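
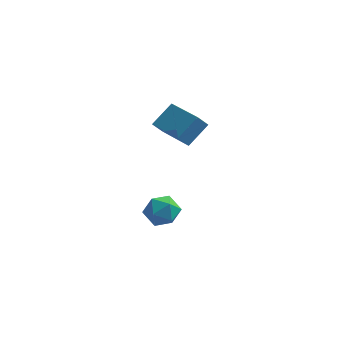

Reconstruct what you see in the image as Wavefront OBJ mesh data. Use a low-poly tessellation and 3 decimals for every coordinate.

v 0.512 -1.436 2.922
v 0.107 -1.797 3.602
v -1.055 -0.084 2.708
v -1.46 -0.446 3.387
v 1.2 -0.494 3.833
v 0.795 -0.856 4.512
v -0.367 0.857 3.618
v -0.772 0.496 4.298
v -0.764 -0.013 -1.879
v -0.063 -0.409 -2.435
v -1.837 -0.951 -2.565
v -1.136 -1.347 -3.121
v -1.154 -1.521 -2.159
v -0.491 -0.941 -1.735
v -1.409 -0.419 -3.265
v -0.746 0.161 -2.841
v -0.462 -0.66 -3.291
v -0.304 -1.341 -2.607
v -1.596 -0.019 -2.393
v -1.438 -0.7 -1.709
f 2 4 1
f 5 2 1
f 1 4 3
f 3 5 1
f 2 8 4
f 6 2 5
f 6 8 2
f 4 8 3
f 7 5 3
f 3 8 7
f 7 6 5
f 8 6 7
f 9 20 14
f 9 14 10
f 9 10 16
f 9 16 19
f 9 19 20
f 10 14 18
f 14 20 13
f 20 19 11
f 19 16 15
f 16 10 17
f 12 18 13
f 12 13 11
f 12 11 15
f 12 15 17
f 12 17 18
f 13 18 14
f 11 13 20
f 15 11 19
f 17 15 16
f 18 17 10



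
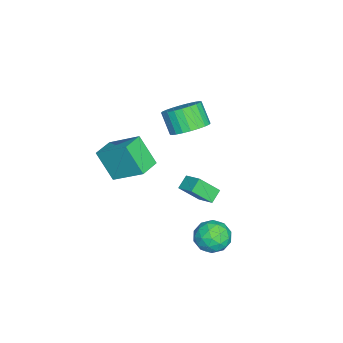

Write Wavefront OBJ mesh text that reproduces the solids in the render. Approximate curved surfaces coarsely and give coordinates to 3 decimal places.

v -2.35 1.331 1.214
v -1.471 0.845 1.442
v -2.071 0.263 2.514
v -2.95 0.749 2.286
v -1.429 1.186 1.65
v -2.028 0.603 2.723
v -1.526 1.549 1.793
v -2.126 0.966 2.865
v -1.75 1.879 1.847
v -2.35 1.296 2.919
v -2.064 2.125 1.805
v -2.664 1.542 2.877
v -2.423 2.251 1.673
v -3.022 1.668 2.745
v -2.77 2.236 1.471
v -3.37 1.654 2.543
v -3.053 2.084 1.229
v -3.653 1.501 2.302
v -3.229 1.817 0.986
v -3.829 1.235 2.058
v -3.272 1.477 0.777
v -3.871 0.894 1.85
v -3.174 1.114 0.635
v -3.774 0.531 1.707
v -2.95 0.784 0.581
v -3.55 0.201 1.653
v -2.636 0.538 0.623
v -3.236 -0.045 1.695
v -2.278 0.412 0.755
v -2.877 -0.171 1.827
v -1.93 0.426 0.957
v -2.53 -0.156 2.029
v -1.647 0.579 1.198
v -2.247 -0.004 2.271
v 0.076 1.299 -1.236
v -0.555 1.541 -0.79
v -0.29 2.23 -2.258
v -0.922 2.472 -1.811
v 0.722 2.088 -0.749
v 0.09 2.33 -0.302
v 0.355 3.019 -1.77
v -0.276 3.261 -1.324
v 1.719 4.005 -2.343
v 2.278 4.111 -3.138
v 1.282 2.569 -2.842
v 1.841 2.675 -3.637
v 2.256 2.576 -2.757
v 2.526 3.464 -2.448
v 1.034 3.216 -3.532
v 1.304 4.104 -3.223
v 1.855 3.624 -3.873
v 2.61 3.228 -3.394
v 0.95 3.452 -2.586
v 1.705 3.056 -2.107
v 2.037 4.184 -2.697
v 1.523 2.496 -3.283
v 1.767 2.438 -2.766
v 2.096 2.5 -3.233
v 2.182 3.804 -2.291
v 2.511 3.866 -2.759
v 2.498 2.964 -2.535
v 1.049 2.814 -3.221
v 1.378 2.876 -3.689
v 1.464 4.18 -2.747
v 1.793 4.242 -3.214
v 1.062 3.716 -3.445
v 2.117 3.96 -3.596
v 1.86 3.116 -3.889
v 1.386 3.434 -3.827
v 1.544 3.956 -3.646
v 2.561 3.727 -3.314
v 2.304 2.883 -3.607
v 2.548 2.825 -3.09
v 2.706 3.347 -2.909
v 2.312 3.441 -3.746
v 1.256 3.797 -2.373
v 0.999 2.953 -2.666
v 0.854 3.333 -3.071
v 1.012 3.855 -2.89
v 1.7 3.564 -2.091
v 1.443 2.72 -2.384
v 2.016 2.724 -2.334
v 2.174 3.246 -2.153
v 1.248 3.239 -2.234
v 1.567 -1.647 2.927
v 1.953 -0.107 4.007
v 1.975 -0.745 1.495
v 2.361 0.795 2.575
v 2.679 -1.995 3.025
v 3.065 -0.455 4.105
v 3.087 -1.093 1.593
v 3.473 0.447 2.673
f 2 1 5
f 2 5 3
f 3 5 6
f 3 6 4
f 5 1 7
f 5 7 6
f 6 7 8
f 6 8 4
f 7 1 9
f 7 9 8
f 8 9 10
f 8 10 4
f 9 1 11
f 9 11 10
f 10 11 12
f 10 12 4
f 11 1 13
f 11 13 12
f 12 13 14
f 12 14 4
f 13 1 15
f 13 15 14
f 14 15 16
f 14 16 4
f 15 1 17
f 15 17 16
f 16 17 18
f 16 18 4
f 17 1 19
f 17 19 18
f 18 19 20
f 18 20 4
f 19 1 21
f 19 21 20
f 20 21 22
f 20 22 4
f 21 1 23
f 21 23 22
f 22 23 24
f 22 24 4
f 23 1 25
f 23 25 24
f 24 25 26
f 24 26 4
f 25 1 27
f 25 27 26
f 26 27 28
f 26 28 4
f 27 1 29
f 27 29 28
f 28 29 30
f 28 30 4
f 29 1 31
f 29 31 30
f 30 31 32
f 30 32 4
f 31 1 33
f 31 33 32
f 32 33 34
f 32 34 4
f 33 1 2
f 33 2 34
f 34 2 3
f 34 3 4
f 36 38 35
f 39 36 35
f 35 38 37
f 37 39 35
f 36 42 38
f 40 36 39
f 40 42 36
f 38 42 37
f 41 39 37
f 37 42 41
f 41 40 39
f 42 40 41
f 43 80 59
f 80 54 83
f 59 83 48
f 80 83 59
f 43 59 55
f 59 48 60
f 55 60 44
f 59 60 55
f 43 55 64
f 55 44 65
f 64 65 50
f 55 65 64
f 43 64 76
f 64 50 79
f 76 79 53
f 64 79 76
f 43 76 80
f 76 53 84
f 80 84 54
f 76 84 80
f 44 60 71
f 60 48 74
f 71 74 52
f 60 74 71
f 48 83 61
f 83 54 82
f 61 82 47
f 83 82 61
f 54 84 81
f 84 53 77
f 81 77 45
f 84 77 81
f 53 79 78
f 79 50 66
f 78 66 49
f 79 66 78
f 50 65 70
f 65 44 67
f 70 67 51
f 65 67 70
f 46 72 58
f 72 52 73
f 58 73 47
f 72 73 58
f 46 58 56
f 58 47 57
f 56 57 45
f 58 57 56
f 46 56 63
f 56 45 62
f 63 62 49
f 56 62 63
f 46 63 68
f 63 49 69
f 68 69 51
f 63 69 68
f 46 68 72
f 68 51 75
f 72 75 52
f 68 75 72
f 47 73 61
f 73 52 74
f 61 74 48
f 73 74 61
f 45 57 81
f 57 47 82
f 81 82 54
f 57 82 81
f 49 62 78
f 62 45 77
f 78 77 53
f 62 77 78
f 51 69 70
f 69 49 66
f 70 66 50
f 69 66 70
f 52 75 71
f 75 51 67
f 71 67 44
f 75 67 71
f 86 88 85
f 89 86 85
f 85 88 87
f 87 89 85
f 86 92 88
f 90 86 89
f 90 92 86
f 88 92 87
f 91 89 87
f 87 92 91
f 91 90 89
f 92 90 91



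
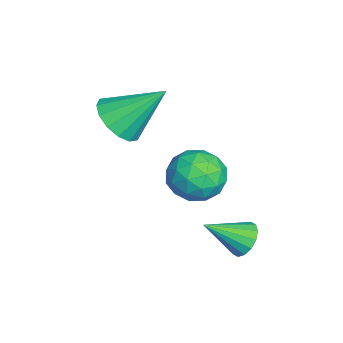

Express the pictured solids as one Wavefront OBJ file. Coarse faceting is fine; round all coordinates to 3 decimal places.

v 0.012 4.396 -0.56
v 0.216 4.043 -1.117
v 0.228 3.104 0.34
v 0.515 4.186 -0.983
v 0.679 4.385 -0.736
v 0.664 4.588 -0.442
v 0.475 4.739 -0.18
v 0.161 4.798 -0.019
v -0.192 4.75 -0.004
v -0.491 4.607 -0.137
v -0.655 4.407 -0.384
v -0.641 4.205 -0.678
v -0.451 4.054 -0.94
v -0.138 3.995 -1.101
v -2.823 3.562 -0.041
v -2.041 3.886 0.618
v -2.699 1.954 0.602
v -1.917 2.278 1.261
v -2.923 2.62 1.413
v -2.999 3.613 1.015
v -1.741 2.227 0.205
v -1.817 3.22 -0.193
v -1.373 3.061 0.77
v -2.103 3.303 1.517
v -2.637 2.537 -0.297
v -3.367 2.779 0.45
v -2.443 3.865 0.232
v -2.297 1.975 0.988
v -2.888 2.176 1.077
v -2.429 2.366 1.465
v -3.006 3.704 0.466
v -2.547 3.895 0.853
v -3.065 3.151 1.32
v -2.193 1.945 0.367
v -1.734 2.136 0.754
v -2.311 3.474 -0.245
v -1.852 3.664 0.143
v -1.675 2.689 -0.1
v -1.59 3.57 0.709
v -1.518 2.626 1.087
v -1.414 2.596 0.466
v -1.459 3.179 0.232
v -2.02 3.713 1.148
v -1.947 2.768 1.526
v -2.538 2.969 1.615
v -2.583 3.553 1.381
v -1.627 3.228 1.237
v -2.793 3.072 -0.306
v -2.72 2.127 0.072
v -2.157 2.287 -0.161
v -2.202 2.871 -0.395
v -3.222 3.214 0.133
v -3.15 2.27 0.511
v -3.281 2.661 0.988
v -3.326 3.244 0.754
v -3.113 2.612 -0.017
v -3.181 0.432 2.734
v -2.277 0.105 3.046
v -3.119 1.968 4.166
v -2.173 0.453 2.67
v -2.339 0.794 2.31
v -2.73 1.039 2.064
v -3.242 1.121 1.998
v -3.738 1.018 2.129
v -4.084 0.759 2.422
v -4.188 0.412 2.799
v -4.023 0.07 3.159
v -3.631 -0.174 3.405
v -3.119 -0.256 3.471
v -2.624 -0.154 3.34
f 2 1 4
f 2 4 3
f 4 1 5
f 4 5 3
f 5 1 6
f 5 6 3
f 6 1 7
f 6 7 3
f 7 1 8
f 7 8 3
f 8 1 9
f 8 9 3
f 9 1 10
f 9 10 3
f 10 1 11
f 10 11 3
f 11 1 12
f 11 12 3
f 12 1 13
f 12 13 3
f 13 1 14
f 13 14 3
f 14 1 2
f 14 2 3
f 15 52 31
f 52 26 55
f 31 55 20
f 52 55 31
f 15 31 27
f 31 20 32
f 27 32 16
f 31 32 27
f 15 27 36
f 27 16 37
f 36 37 22
f 27 37 36
f 15 36 48
f 36 22 51
f 48 51 25
f 36 51 48
f 15 48 52
f 48 25 56
f 52 56 26
f 48 56 52
f 16 32 43
f 32 20 46
f 43 46 24
f 32 46 43
f 20 55 33
f 55 26 54
f 33 54 19
f 55 54 33
f 26 56 53
f 56 25 49
f 53 49 17
f 56 49 53
f 25 51 50
f 51 22 38
f 50 38 21
f 51 38 50
f 22 37 42
f 37 16 39
f 42 39 23
f 37 39 42
f 18 44 30
f 44 24 45
f 30 45 19
f 44 45 30
f 18 30 28
f 30 19 29
f 28 29 17
f 30 29 28
f 18 28 35
f 28 17 34
f 35 34 21
f 28 34 35
f 18 35 40
f 35 21 41
f 40 41 23
f 35 41 40
f 18 40 44
f 40 23 47
f 44 47 24
f 40 47 44
f 19 45 33
f 45 24 46
f 33 46 20
f 45 46 33
f 17 29 53
f 29 19 54
f 53 54 26
f 29 54 53
f 21 34 50
f 34 17 49
f 50 49 25
f 34 49 50
f 23 41 42
f 41 21 38
f 42 38 22
f 41 38 42
f 24 47 43
f 47 23 39
f 43 39 16
f 47 39 43
f 58 57 60
f 58 60 59
f 60 57 61
f 60 61 59
f 61 57 62
f 61 62 59
f 62 57 63
f 62 63 59
f 63 57 64
f 63 64 59
f 64 57 65
f 64 65 59
f 65 57 66
f 65 66 59
f 66 57 67
f 66 67 59
f 67 57 68
f 67 68 59
f 68 57 69
f 68 69 59
f 69 57 70
f 69 70 59
f 70 57 58
f 70 58 59



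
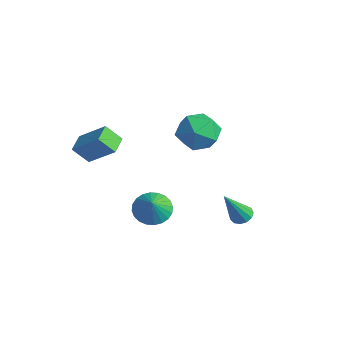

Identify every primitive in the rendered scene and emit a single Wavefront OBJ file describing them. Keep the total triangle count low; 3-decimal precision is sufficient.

v 1.422 -1.551 -2.393
v 2.088 -1.89 -2.98
v 2.058 -2.009 -1.407
v 2.22 -1.551 -2.908
v 2.23 -1.212 -2.758
v 2.118 -0.925 -2.552
v 1.9 -0.733 -2.322
v 1.608 -0.666 -2.103
v 1.289 -0.734 -1.928
v 0.989 -0.926 -1.824
v 0.756 -1.213 -1.806
v 0.623 -1.552 -1.878
v 0.613 -1.89 -2.028
v 0.725 -2.177 -2.234
v 0.944 -2.369 -2.464
v 1.235 -2.436 -2.683
v 1.555 -2.369 -2.858
v 1.854 -2.177 -2.963
v -0.713 3.394 0.648
v -0.065 3.168 -0.411
v -2.415 2.712 -0.249
v -1.767 2.486 -1.308
v -1.56 1.785 -0.28
v -0.508 2.206 0.274
v -1.972 3.674 -0.934
v -0.92 4.095 -0.38
v -0.843 3.341 -1.389
v -0.588 2.174 -0.984
v -1.892 3.706 0.324
v -1.637 2.539 0.729
v -2.972 -1.765 -0.664
v -3.439 -2.389 0.195
v -1.673 -1.117 0.514
v -2.139 -1.741 1.373
v -2.341 -2.579 -0.913
v -2.807 -3.203 -0.054
v -1.041 -1.931 0.265
v -1.508 -2.555 1.124
v 3.812 1.787 -2.797
v 4.38 1.664 -2.896
v 3.888 0.693 -0.983
v 4.374 1.948 -2.724
v 4.19 2.182 -2.575
v 3.886 2.29 -2.497
v 3.558 2.239 -2.514
v 3.31 2.044 -2.621
v 3.222 1.768 -2.784
v 3.321 1.498 -2.951
v 3.576 1.32 -3.069
v 3.905 1.29 -3.101
v 4.205 1.419 -3.036
f 2 1 4
f 2 4 3
f 4 1 5
f 4 5 3
f 5 1 6
f 5 6 3
f 6 1 7
f 6 7 3
f 7 1 8
f 7 8 3
f 8 1 9
f 8 9 3
f 9 1 10
f 9 10 3
f 10 1 11
f 10 11 3
f 11 1 12
f 11 12 3
f 12 1 13
f 12 13 3
f 13 1 14
f 13 14 3
f 14 1 15
f 14 15 3
f 15 1 16
f 15 16 3
f 16 1 17
f 16 17 3
f 17 1 18
f 17 18 3
f 18 1 2
f 18 2 3
f 19 30 24
f 19 24 20
f 19 20 26
f 19 26 29
f 19 29 30
f 20 24 28
f 24 30 23
f 30 29 21
f 29 26 25
f 26 20 27
f 22 28 23
f 22 23 21
f 22 21 25
f 22 25 27
f 22 27 28
f 23 28 24
f 21 23 30
f 25 21 29
f 27 25 26
f 28 27 20
f 32 34 31
f 35 32 31
f 31 34 33
f 33 35 31
f 32 38 34
f 36 32 35
f 36 38 32
f 34 38 33
f 37 35 33
f 33 38 37
f 37 36 35
f 38 36 37
f 40 39 42
f 40 42 41
f 42 39 43
f 42 43 41
f 43 39 44
f 43 44 41
f 44 39 45
f 44 45 41
f 45 39 46
f 45 46 41
f 46 39 47
f 46 47 41
f 47 39 48
f 47 48 41
f 48 39 49
f 48 49 41
f 49 39 50
f 49 50 41
f 50 39 51
f 50 51 41
f 51 39 40
f 51 40 41



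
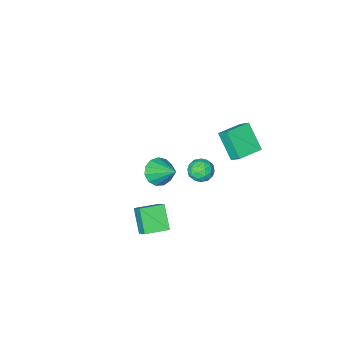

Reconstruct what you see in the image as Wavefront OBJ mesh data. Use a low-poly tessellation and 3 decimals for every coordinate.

v 0.986 2.065 -3.55
v 0.644 0.98 -2.439
v 1.151 2.94 -2.644
v 0.808 1.854 -1.534
v 2.332 1.726 -3.466
v 1.989 0.64 -2.356
v 2.496 2.6 -2.561
v 2.154 1.515 -1.45
v -1.491 3.127 1.488
v -0.883 3.465 1.164
v -0.737 2.335 2.076
v -0.129 2.673 1.752
v -0.539 3.047 2.282
v -1.005 3.537 1.918
v -0.615 2.263 1.322
v -1.081 2.753 0.958
v -0.341 2.931 1.061
v -0.295 3.416 1.654
v -1.325 2.384 1.586
v -1.279 2.869 2.179
v -1.253 3.366 1.274
v -0.367 2.434 1.966
v -0.608 2.654 2.277
v -0.251 2.853 2.087
v -1.325 3.408 1.718
v -0.967 3.607 1.527
v -0.766 3.361 2.184
v -0.653 2.193 1.713
v -0.295 2.392 1.522
v -1.369 2.947 1.153
v -1.012 3.146 0.963
v -0.854 2.439 1.056
v -0.577 3.25 1.023
v -0.134 2.785 1.369
v -0.42 2.544 1.116
v -0.694 2.831 0.903
v -0.55 3.535 1.372
v -0.107 3.07 1.718
v -0.348 3.29 2.029
v -0.622 3.578 1.815
v -0.232 3.221 1.312
v -1.513 2.73 1.522
v -1.07 2.265 1.868
v -0.998 2.222 1.425
v -1.272 2.51 1.211
v -1.486 3.015 1.871
v -1.043 2.55 2.217
v -0.926 2.969 2.337
v -1.2 3.256 2.124
v -1.388 2.579 1.928
v -3.444 3.823 2.719
v -3.433 2.591 3.99
v -3.555 4.449 3.327
v -3.544 3.218 4.598
v -1.976 3.962 2.842
v -1.965 2.731 4.113
v -2.087 4.589 3.45
v -2.076 3.357 4.721
v -1.355 -2.235 -3.554
v -0.445 -2.291 -3.369
v -1.525 -0.705 -2.246
v -0.494 -1.955 -3.768
v -0.816 -1.708 -4.1
v -1.309 -1.628 -4.258
v -1.817 -1.741 -4.192
v -2.178 -2.01 -3.924
v -2.277 -2.351 -3.539
v -2.084 -2.655 -3.158
v -1.659 -2.825 -2.903
v -1.137 -2.808 -2.855
v -0.685 -2.609 -3.029
f 2 4 1
f 5 2 1
f 1 4 3
f 3 5 1
f 2 8 4
f 6 2 5
f 6 8 2
f 4 8 3
f 7 5 3
f 3 8 7
f 7 6 5
f 8 6 7
f 9 46 25
f 46 20 49
f 25 49 14
f 46 49 25
f 9 25 21
f 25 14 26
f 21 26 10
f 25 26 21
f 9 21 30
f 21 10 31
f 30 31 16
f 21 31 30
f 9 30 42
f 30 16 45
f 42 45 19
f 30 45 42
f 9 42 46
f 42 19 50
f 46 50 20
f 42 50 46
f 10 26 37
f 26 14 40
f 37 40 18
f 26 40 37
f 14 49 27
f 49 20 48
f 27 48 13
f 49 48 27
f 20 50 47
f 50 19 43
f 47 43 11
f 50 43 47
f 19 45 44
f 45 16 32
f 44 32 15
f 45 32 44
f 16 31 36
f 31 10 33
f 36 33 17
f 31 33 36
f 12 38 24
f 38 18 39
f 24 39 13
f 38 39 24
f 12 24 22
f 24 13 23
f 22 23 11
f 24 23 22
f 12 22 29
f 22 11 28
f 29 28 15
f 22 28 29
f 12 29 34
f 29 15 35
f 34 35 17
f 29 35 34
f 12 34 38
f 34 17 41
f 38 41 18
f 34 41 38
f 13 39 27
f 39 18 40
f 27 40 14
f 39 40 27
f 11 23 47
f 23 13 48
f 47 48 20
f 23 48 47
f 15 28 44
f 28 11 43
f 44 43 19
f 28 43 44
f 17 35 36
f 35 15 32
f 36 32 16
f 35 32 36
f 18 41 37
f 41 17 33
f 37 33 10
f 41 33 37
f 52 54 51
f 55 52 51
f 51 54 53
f 53 55 51
f 52 58 54
f 56 52 55
f 56 58 52
f 54 58 53
f 57 55 53
f 53 58 57
f 57 56 55
f 58 56 57
f 60 59 62
f 60 62 61
f 62 59 63
f 62 63 61
f 63 59 64
f 63 64 61
f 64 59 65
f 64 65 61
f 65 59 66
f 65 66 61
f 66 59 67
f 66 67 61
f 67 59 68
f 67 68 61
f 68 59 69
f 68 69 61
f 69 59 70
f 69 70 61
f 70 59 71
f 70 71 61
f 71 59 60
f 71 60 61



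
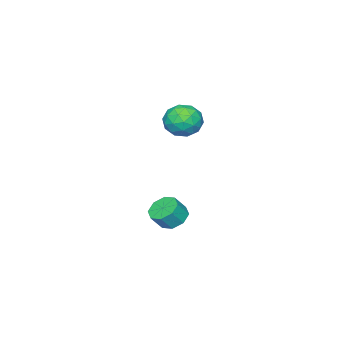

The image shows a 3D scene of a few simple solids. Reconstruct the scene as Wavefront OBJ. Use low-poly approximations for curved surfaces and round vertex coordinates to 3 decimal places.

v 1.425 -1.077 -3.862
v 2.14 -1.327 -4.436
v 2.789 -1.593 -3.512
v 2.075 -1.343 -2.938
v 2.164 -0.625 -4.251
v 2.814 -0.89 -3.328
v 1.756 -0.187 -3.838
v 2.405 -0.453 -2.915
v 1.154 -0.271 -3.439
v 1.804 -0.536 -2.516
v 0.711 -0.827 -3.288
v 1.36 -1.093 -2.364
v 0.686 -1.53 -3.472
v 1.336 -1.795 -2.549
v 1.095 -1.967 -3.885
v 1.744 -2.233 -2.962
v 1.696 -1.884 -4.284
v 2.346 -2.149 -3.361
v -0.024 -0.408 3.445
v 0.889 0.26 3.202
v 1.111 -1.88 3.658
v 2.024 -1.212 3.415
v 1.444 -1.061 4.405
v 0.742 -0.151 4.273
v 1.258 -1.469 2.587
v 0.556 -0.559 2.455
v 1.68 -0.395 2.672
v 1.796 -0.144 3.795
v 0.204 -1.476 3.065
v 0.32 -1.225 4.188
v 0.333 0.056 3.304
v 1.667 -1.676 3.556
v 1.326 -1.587 4.137
v 1.863 -1.194 3.994
v 0.247 -0.186 3.934
v 0.783 0.206 3.791
v 1.11 -0.571 4.498
v 1.217 -1.826 3.069
v 1.753 -1.434 2.926
v 0.137 -0.426 2.866
v 0.674 -0.033 2.723
v 0.89 -1.049 2.362
v 1.334 0.063 2.85
v 2.002 -0.803 2.975
v 1.551 -0.953 2.489
v 1.139 -0.419 2.411
v 1.402 0.211 3.51
v 2.069 -0.655 3.636
v 1.729 -0.566 4.217
v 1.316 -0.031 4.14
v 1.868 -0.175 3.199
v -0.069 -0.965 3.224
v 0.598 -1.831 3.35
v 0.684 -1.589 2.72
v 0.271 -1.054 2.643
v -0.002 -0.817 3.885
v 0.666 -1.683 4.01
v 0.861 -1.201 4.449
v 0.449 -0.667 4.371
v 0.132 -1.445 3.661
f 2 1 5
f 2 5 3
f 3 5 6
f 3 6 4
f 5 1 7
f 5 7 6
f 6 7 8
f 6 8 4
f 7 1 9
f 7 9 8
f 8 9 10
f 8 10 4
f 9 1 11
f 9 11 10
f 10 11 12
f 10 12 4
f 11 1 13
f 11 13 12
f 12 13 14
f 12 14 4
f 13 1 15
f 13 15 14
f 14 15 16
f 14 16 4
f 15 1 17
f 15 17 16
f 16 17 18
f 16 18 4
f 17 1 2
f 17 2 18
f 18 2 3
f 18 3 4
f 19 56 35
f 56 30 59
f 35 59 24
f 56 59 35
f 19 35 31
f 35 24 36
f 31 36 20
f 35 36 31
f 19 31 40
f 31 20 41
f 40 41 26
f 31 41 40
f 19 40 52
f 40 26 55
f 52 55 29
f 40 55 52
f 19 52 56
f 52 29 60
f 56 60 30
f 52 60 56
f 20 36 47
f 36 24 50
f 47 50 28
f 36 50 47
f 24 59 37
f 59 30 58
f 37 58 23
f 59 58 37
f 30 60 57
f 60 29 53
f 57 53 21
f 60 53 57
f 29 55 54
f 55 26 42
f 54 42 25
f 55 42 54
f 26 41 46
f 41 20 43
f 46 43 27
f 41 43 46
f 22 48 34
f 48 28 49
f 34 49 23
f 48 49 34
f 22 34 32
f 34 23 33
f 32 33 21
f 34 33 32
f 22 32 39
f 32 21 38
f 39 38 25
f 32 38 39
f 22 39 44
f 39 25 45
f 44 45 27
f 39 45 44
f 22 44 48
f 44 27 51
f 48 51 28
f 44 51 48
f 23 49 37
f 49 28 50
f 37 50 24
f 49 50 37
f 21 33 57
f 33 23 58
f 57 58 30
f 33 58 57
f 25 38 54
f 38 21 53
f 54 53 29
f 38 53 54
f 27 45 46
f 45 25 42
f 46 42 26
f 45 42 46
f 28 51 47
f 51 27 43
f 47 43 20
f 51 43 47



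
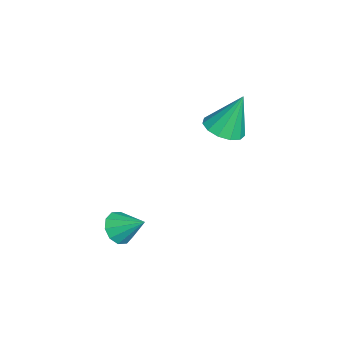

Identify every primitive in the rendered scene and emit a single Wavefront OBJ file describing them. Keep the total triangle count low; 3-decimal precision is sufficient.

v -1.61 3.027 2.341
v -0.693 3.339 2.289
v -1.77 3.813 4.259
v -1.005 3.744 2.097
v -1.508 3.922 1.982
v -2.045 3.816 1.981
v -2.443 3.459 2.094
v -2.576 2.964 2.285
v -2.403 2.49 2.494
v -1.978 2.186 2.655
v -1.436 2.149 2.715
v -0.949 2.39 2.657
v -0.672 2.834 2.498
v 1.275 -1.114 -2.035
v 2.048 -1.44 -2.073
v 1.785 -0.006 -1.145
v 1.997 -1.102 -2.464
v 1.67 -0.769 -2.691
v 1.192 -0.568 -2.668
v 0.746 -0.575 -2.403
v 0.501 -0.788 -1.997
v 0.553 -1.126 -1.606
v 0.879 -1.459 -1.379
v 1.357 -1.66 -1.402
v 1.804 -1.653 -1.667
f 2 1 4
f 2 4 3
f 4 1 5
f 4 5 3
f 5 1 6
f 5 6 3
f 6 1 7
f 6 7 3
f 7 1 8
f 7 8 3
f 8 1 9
f 8 9 3
f 9 1 10
f 9 10 3
f 10 1 11
f 10 11 3
f 11 1 12
f 11 12 3
f 12 1 13
f 12 13 3
f 13 1 2
f 13 2 3
f 15 14 17
f 15 17 16
f 17 14 18
f 17 18 16
f 18 14 19
f 18 19 16
f 19 14 20
f 19 20 16
f 20 14 21
f 20 21 16
f 21 14 22
f 21 22 16
f 22 14 23
f 22 23 16
f 23 14 24
f 23 24 16
f 24 14 25
f 24 25 16
f 25 14 15
f 25 15 16



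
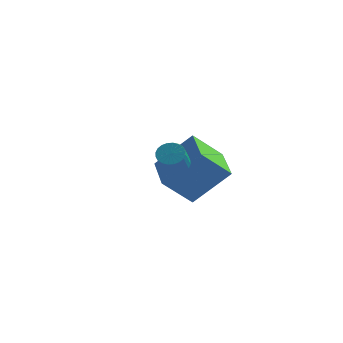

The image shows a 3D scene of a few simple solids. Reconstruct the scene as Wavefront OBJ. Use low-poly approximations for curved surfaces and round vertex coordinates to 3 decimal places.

v -2.501 -3.103 -0.909
v -2.153 -2.774 -0.62
v -1.97 -3.687 0.199
v -2.319 -4.017 -0.091
v -2.344 -2.728 -0.525
v -2.161 -3.641 0.294
v -2.559 -2.738 -0.489
v -2.377 -3.651 0.33
v -2.766 -2.804 -0.517
v -2.583 -3.717 0.302
v -2.932 -2.916 -0.604
v -2.749 -3.829 0.215
v -3.033 -3.056 -0.738
v -2.85 -3.969 0.081
v -3.052 -3.204 -0.898
v -2.869 -4.117 -0.079
v -2.988 -3.336 -1.06
v -2.805 -4.249 -0.241
v -2.85 -3.433 -1.199
v -2.667 -4.346 -0.38
v -2.659 -3.479 -1.294
v -2.476 -4.392 -0.475
v -2.443 -3.469 -1.33
v -2.261 -4.382 -0.511
v -2.237 -3.403 -1.302
v -2.054 -4.316 -0.483
v -2.071 -3.291 -1.215
v -1.888 -4.204 -0.396
v -1.97 -3.151 -1.081
v -1.787 -4.064 -0.262
v -1.951 -3.003 -0.921
v -1.768 -3.916 -0.102
v -2.015 -2.871 -0.759
v -1.832 -3.784 0.06
v -3.942 -1.085 -2.819
v -2.547 -0.526 -1.281
v -5.002 0.637 -2.484
v -3.607 1.196 -0.946
v -2.993 -0.276 -3.974
v -1.598 0.283 -2.436
v -4.053 1.446 -3.639
v -2.658 2.005 -2.101
f 2 1 5
f 2 5 3
f 3 5 6
f 3 6 4
f 5 1 7
f 5 7 6
f 6 7 8
f 6 8 4
f 7 1 9
f 7 9 8
f 8 9 10
f 8 10 4
f 9 1 11
f 9 11 10
f 10 11 12
f 10 12 4
f 11 1 13
f 11 13 12
f 12 13 14
f 12 14 4
f 13 1 15
f 13 15 14
f 14 15 16
f 14 16 4
f 15 1 17
f 15 17 16
f 16 17 18
f 16 18 4
f 17 1 19
f 17 19 18
f 18 19 20
f 18 20 4
f 19 1 21
f 19 21 20
f 20 21 22
f 20 22 4
f 21 1 23
f 21 23 22
f 22 23 24
f 22 24 4
f 23 1 25
f 23 25 24
f 24 25 26
f 24 26 4
f 25 1 27
f 25 27 26
f 26 27 28
f 26 28 4
f 27 1 29
f 27 29 28
f 28 29 30
f 28 30 4
f 29 1 31
f 29 31 30
f 30 31 32
f 30 32 4
f 31 1 33
f 31 33 32
f 32 33 34
f 32 34 4
f 33 1 2
f 33 2 34
f 34 2 3
f 34 3 4
f 36 38 35
f 39 36 35
f 35 38 37
f 37 39 35
f 36 42 38
f 40 36 39
f 40 42 36
f 38 42 37
f 41 39 37
f 37 42 41
f 41 40 39
f 42 40 41



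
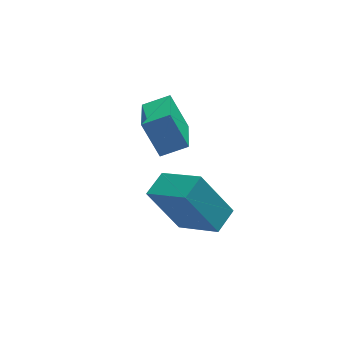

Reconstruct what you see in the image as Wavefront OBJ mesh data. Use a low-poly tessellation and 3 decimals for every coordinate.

v -0.335 0.772 3.007
v 0.504 0.644 3.362
v 0.073 2.111 2.527
v 0.912 1.983 2.882
v 0.068 0.237 1.858
v 0.907 0.109 2.213
v 0.476 1.576 1.378
v 1.315 1.448 1.733
v 0.891 -2.747 1.056
v 0.049 -2.304 2.548
v 0.086 -1.6 0.262
v -0.755 -1.157 1.755
v 1.535 -2.163 1.245
v 0.694 -1.72 2.738
v 0.731 -1.016 0.452
v -0.111 -0.573 1.944
f 2 4 1
f 5 2 1
f 1 4 3
f 3 5 1
f 2 8 4
f 6 2 5
f 6 8 2
f 4 8 3
f 7 5 3
f 3 8 7
f 7 6 5
f 8 6 7
f 10 12 9
f 13 10 9
f 9 12 11
f 11 13 9
f 10 16 12
f 14 10 13
f 14 16 10
f 12 16 11
f 15 13 11
f 11 16 15
f 15 14 13
f 16 14 15



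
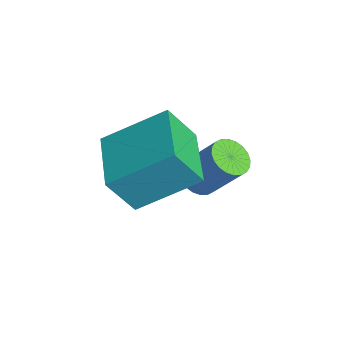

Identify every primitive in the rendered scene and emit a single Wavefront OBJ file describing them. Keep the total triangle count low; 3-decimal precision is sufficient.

v 1.51 -1.109 1.421
v 1.941 -0.806 1.04
v 2.601 -0.088 2.358
v 2.17 -0.391 2.739
v 1.751 -0.638 1.043
v 2.411 0.08 2.362
v 1.524 -0.542 1.104
v 2.185 0.177 2.423
v 1.296 -0.532 1.213
v 1.956 0.187 2.532
v 1.1 -0.61 1.354
v 1.76 0.109 2.672
v 0.966 -0.764 1.505
v 1.626 -0.045 2.823
v 0.915 -0.97 1.643
v 1.575 -0.252 2.961
v 0.955 -1.198 1.747
v 1.615 -0.48 3.065
v 1.079 -1.412 1.802
v 1.739 -0.694 3.12
v 1.269 -1.58 1.798
v 1.929 -0.862 3.117
v 1.495 -1.677 1.737
v 2.156 -0.958 3.056
v 1.724 -1.687 1.628
v 2.384 -0.968 2.947
v 1.92 -1.609 1.488
v 2.58 -0.89 2.806
v 2.054 -1.455 1.337
v 2.714 -0.736 2.655
v 2.105 -1.248 1.199
v 2.765 -0.53 2.517
v 2.065 -1.02 1.095
v 2.725 -0.302 2.413
v 1.566 -3.127 2.758
v 1.427 -3.89 3.983
v 2.028 -1.369 3.907
v 1.89 -2.133 5.131
v 3.49 -3.587 2.689
v 3.352 -4.351 3.913
v 3.953 -1.83 3.837
v 3.814 -2.593 5.062
f 2 1 5
f 2 5 3
f 3 5 6
f 3 6 4
f 5 1 7
f 5 7 6
f 6 7 8
f 6 8 4
f 7 1 9
f 7 9 8
f 8 9 10
f 8 10 4
f 9 1 11
f 9 11 10
f 10 11 12
f 10 12 4
f 11 1 13
f 11 13 12
f 12 13 14
f 12 14 4
f 13 1 15
f 13 15 14
f 14 15 16
f 14 16 4
f 15 1 17
f 15 17 16
f 16 17 18
f 16 18 4
f 17 1 19
f 17 19 18
f 18 19 20
f 18 20 4
f 19 1 21
f 19 21 20
f 20 21 22
f 20 22 4
f 21 1 23
f 21 23 22
f 22 23 24
f 22 24 4
f 23 1 25
f 23 25 24
f 24 25 26
f 24 26 4
f 25 1 27
f 25 27 26
f 26 27 28
f 26 28 4
f 27 1 29
f 27 29 28
f 28 29 30
f 28 30 4
f 29 1 31
f 29 31 30
f 30 31 32
f 30 32 4
f 31 1 33
f 31 33 32
f 32 33 34
f 32 34 4
f 33 1 2
f 33 2 34
f 34 2 3
f 34 3 4
f 36 38 35
f 39 36 35
f 35 38 37
f 37 39 35
f 36 42 38
f 40 36 39
f 40 42 36
f 38 42 37
f 41 39 37
f 37 42 41
f 41 40 39
f 42 40 41



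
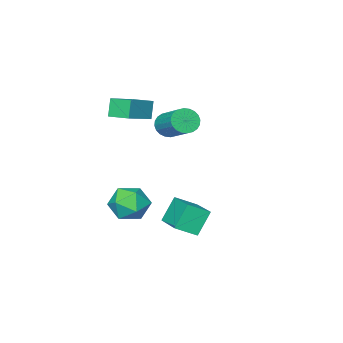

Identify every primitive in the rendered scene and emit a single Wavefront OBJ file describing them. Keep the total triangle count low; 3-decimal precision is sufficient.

v 0.965 -1.323 -3.481
v 1.561 -0.892 -2.602
v 0.839 -2.948 -2.598
v 1.435 -2.517 -1.719
v 0.371 -2.144 -1.928
v 0.45 -1.139 -2.474
v 1.95 -2.701 -2.726
v 2.029 -1.696 -3.272
v 2.17 -1.743 -2.135
v 1.194 -1.399 -1.642
v 1.206 -2.441 -3.558
v 0.23 -2.097 -3.065
v -1.827 -2.645 1.574
v -1.179 -2.545 1.17
v -0.805 -0.814 2.203
v -1.453 -0.915 2.606
v -1.378 -2.399 0.999
v -1.004 -0.668 2.032
v -1.645 -2.291 0.914
v -1.271 -0.56 1.947
v -1.94 -2.237 0.931
v -1.566 -0.506 1.963
v -2.218 -2.245 1.045
v -1.844 -0.514 2.077
v -2.436 -2.314 1.239
v -2.063 -0.583 2.272
v -2.562 -2.434 1.485
v -2.188 -0.703 2.517
v -2.575 -2.585 1.744
v -2.202 -0.854 2.776
v -2.475 -2.746 1.977
v -2.101 -1.015 3.01
v -2.276 -2.892 2.148
v -1.902 -1.161 3.181
v -2.009 -3 2.233
v -1.635 -1.269 3.266
v -1.714 -3.054 2.217
v -1.34 -1.323 3.249
v -1.436 -3.046 2.103
v -1.062 -1.315 3.135
v -1.217 -2.977 1.908
v -0.844 -1.246 2.941
v -1.092 -2.857 1.663
v -0.718 -1.126 2.695
v -1.078 -2.706 1.404
v -0.705 -0.975 2.436
v 0.242 2.016 -1.333
v 1.173 1.487 -0.748
v 0.942 3.827 -0.811
v 1.873 3.298 -0.226
v 1.047 2.062 -2.574
v 1.978 1.533 -1.989
v 1.747 3.873 -2.052
v 2.678 3.344 -1.467
v 0.111 -3.162 2.496
v -0.236 -3.428 3.505
v -0.211 -1.981 2.697
v -0.557 -2.247 3.706
v 1.717 -2.833 3.134
v 1.371 -3.099 4.143
v 1.396 -1.652 3.335
v 1.049 -1.918 4.344
f 1 12 6
f 1 6 2
f 1 2 8
f 1 8 11
f 1 11 12
f 2 6 10
f 6 12 5
f 12 11 3
f 11 8 7
f 8 2 9
f 4 10 5
f 4 5 3
f 4 3 7
f 4 7 9
f 4 9 10
f 5 10 6
f 3 5 12
f 7 3 11
f 9 7 8
f 10 9 2
f 14 13 17
f 14 17 15
f 15 17 18
f 15 18 16
f 17 13 19
f 17 19 18
f 18 19 20
f 18 20 16
f 19 13 21
f 19 21 20
f 20 21 22
f 20 22 16
f 21 13 23
f 21 23 22
f 22 23 24
f 22 24 16
f 23 13 25
f 23 25 24
f 24 25 26
f 24 26 16
f 25 13 27
f 25 27 26
f 26 27 28
f 26 28 16
f 27 13 29
f 27 29 28
f 28 29 30
f 28 30 16
f 29 13 31
f 29 31 30
f 30 31 32
f 30 32 16
f 31 13 33
f 31 33 32
f 32 33 34
f 32 34 16
f 33 13 35
f 33 35 34
f 34 35 36
f 34 36 16
f 35 13 37
f 35 37 36
f 36 37 38
f 36 38 16
f 37 13 39
f 37 39 38
f 38 39 40
f 38 40 16
f 39 13 41
f 39 41 40
f 40 41 42
f 40 42 16
f 41 13 43
f 41 43 42
f 42 43 44
f 42 44 16
f 43 13 45
f 43 45 44
f 44 45 46
f 44 46 16
f 45 13 14
f 45 14 46
f 46 14 15
f 46 15 16
f 48 50 47
f 51 48 47
f 47 50 49
f 49 51 47
f 48 54 50
f 52 48 51
f 52 54 48
f 50 54 49
f 53 51 49
f 49 54 53
f 53 52 51
f 54 52 53
f 56 58 55
f 59 56 55
f 55 58 57
f 57 59 55
f 56 62 58
f 60 56 59
f 60 62 56
f 58 62 57
f 61 59 57
f 57 62 61
f 61 60 59
f 62 60 61



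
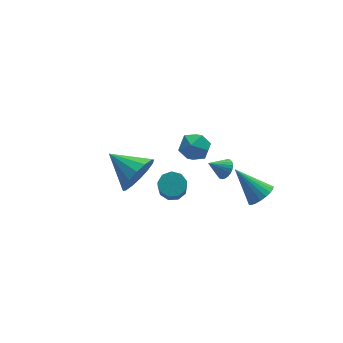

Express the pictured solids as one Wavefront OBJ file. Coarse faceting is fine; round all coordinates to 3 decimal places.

v 2.842 -2 -0.245
v 3.284 -1.443 -0.514
v 2.078 -0.78 1.025
v 3.027 -1.415 -0.695
v 2.738 -1.489 -0.798
v 2.466 -1.651 -0.806
v 2.26 -1.873 -0.717
v 2.155 -2.117 -0.546
v 2.168 -2.341 -0.324
v 2.298 -2.506 -0.087
v 2.522 -2.583 0.122
v 2.802 -2.559 0.267
v 3.088 -2.439 0.324
v 3.332 -2.242 0.283
v 3.492 -2.004 0.15
v 3.539 -1.765 -0.051
v 3.465 -1.566 -0.286
v -0.485 0.619 -0.647
v -0.044 0.097 -0.8
v -0.274 -0.36 0.093
v -0.715 0.161 0.247
v 0.188 0.443 -0.564
v -0.043 -0.014 0.33
v 0.104 0.871 -0.366
v -0.126 0.414 0.528
v -0.254 1.181 -0.3
v -0.485 0.724 0.594
v -0.721 1.228 -0.396
v -0.951 0.771 0.498
v -1.077 0.99 -0.609
v -1.307 0.532 0.284
v -1.156 0.578 -0.841
v -1.386 0.12 0.053
v -0.921 0.185 -0.981
v -1.151 -0.272 -0.087
v -0.482 -0.005 -0.965
v -0.712 -0.462 -0.071
v 3.281 2.455 -2.809
v 3.674 2.637 -2.395
v 2.459 2.685 -2.131
v 3.635 2.836 -2.51
v 3.541 2.978 -2.672
v 3.408 3.039 -2.854
v 3.255 3.012 -3.03
v 3.106 2.9 -3.172
v 2.984 2.72 -3.258
v 2.907 2.5 -3.277
v 2.887 2.273 -3.224
v 2.927 2.073 -3.108
v 3.02 1.932 -2.947
v 3.154 1.87 -2.764
v 3.306 1.897 -2.589
v 3.455 2.009 -2.447
v 3.577 2.189 -2.36
v 3.654 2.41 -2.342
v -3.084 -1.266 3.601
v -2.777 -0.772 2.703
v -3.856 0.226 4.159
v -3.275 -0.986 2.586
v -3.721 -1.274 2.742
v -3.997 -1.561 3.127
v -4.028 -1.769 3.64
v -3.806 -1.842 4.142
v -3.391 -1.76 4.499
v -2.894 -1.547 4.616
v -2.447 -1.258 4.461
v -2.171 -0.971 4.075
v -2.14 -0.764 3.563
v -2.362 -0.691 3.061
v 1.827 4.322 -1.769
v 2.619 4.29 -1.334
v 1.701 2.87 -1.646
v 2.493 2.838 -1.211
v 1.775 3.215 -0.813
v 1.852 4.113 -0.889
v 2.468 3.047 -2.091
v 2.545 3.945 -2.167
v 3.015 3.502 -1.533
v 2.587 3.606 -0.744
v 1.733 3.554 -2.236
v 1.305 3.658 -1.447
f 2 1 4
f 2 4 3
f 4 1 5
f 4 5 3
f 5 1 6
f 5 6 3
f 6 1 7
f 6 7 3
f 7 1 8
f 7 8 3
f 8 1 9
f 8 9 3
f 9 1 10
f 9 10 3
f 10 1 11
f 10 11 3
f 11 1 12
f 11 12 3
f 12 1 13
f 12 13 3
f 13 1 14
f 13 14 3
f 14 1 15
f 14 15 3
f 15 1 16
f 15 16 3
f 16 1 17
f 16 17 3
f 17 1 2
f 17 2 3
f 19 18 22
f 19 22 20
f 20 22 23
f 20 23 21
f 22 18 24
f 22 24 23
f 23 24 25
f 23 25 21
f 24 18 26
f 24 26 25
f 25 26 27
f 25 27 21
f 26 18 28
f 26 28 27
f 27 28 29
f 27 29 21
f 28 18 30
f 28 30 29
f 29 30 31
f 29 31 21
f 30 18 32
f 30 32 31
f 31 32 33
f 31 33 21
f 32 18 34
f 32 34 33
f 33 34 35
f 33 35 21
f 34 18 36
f 34 36 35
f 35 36 37
f 35 37 21
f 36 18 19
f 36 19 37
f 37 19 20
f 37 20 21
f 39 38 41
f 39 41 40
f 41 38 42
f 41 42 40
f 42 38 43
f 42 43 40
f 43 38 44
f 43 44 40
f 44 38 45
f 44 45 40
f 45 38 46
f 45 46 40
f 46 38 47
f 46 47 40
f 47 38 48
f 47 48 40
f 48 38 49
f 48 49 40
f 49 38 50
f 49 50 40
f 50 38 51
f 50 51 40
f 51 38 52
f 51 52 40
f 52 38 53
f 52 53 40
f 53 38 54
f 53 54 40
f 54 38 55
f 54 55 40
f 55 38 39
f 55 39 40
f 57 56 59
f 57 59 58
f 59 56 60
f 59 60 58
f 60 56 61
f 60 61 58
f 61 56 62
f 61 62 58
f 62 56 63
f 62 63 58
f 63 56 64
f 63 64 58
f 64 56 65
f 64 65 58
f 65 56 66
f 65 66 58
f 66 56 67
f 66 67 58
f 67 56 68
f 67 68 58
f 68 56 69
f 68 69 58
f 69 56 57
f 69 57 58
f 70 81 75
f 70 75 71
f 70 71 77
f 70 77 80
f 70 80 81
f 71 75 79
f 75 81 74
f 81 80 72
f 80 77 76
f 77 71 78
f 73 79 74
f 73 74 72
f 73 72 76
f 73 76 78
f 73 78 79
f 74 79 75
f 72 74 81
f 76 72 80
f 78 76 77
f 79 78 71



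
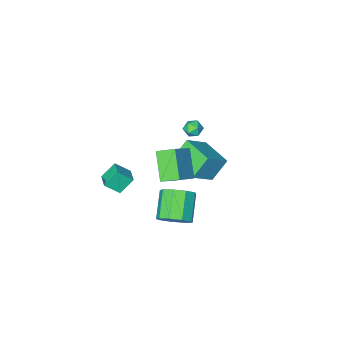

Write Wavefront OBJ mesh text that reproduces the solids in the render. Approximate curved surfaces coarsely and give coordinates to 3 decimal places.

v -2.814 -2.528 -0.52
v -2.517 -2.032 -0.197
v -2.523 -3.208 0.257
v -2.226 -2.712 0.58
v -2.886 -2.727 0.531
v -3.066 -2.307 0.052
v -1.974 -2.933 0.008
v -2.154 -2.513 -0.471
v -1.997 -2.282 0.13
v -2.561 -2.155 0.453
v -2.479 -3.085 -0.393
v -3.043 -2.958 -0.07
v 1.344 1.279 3.113
v 0.581 2.048 3.583
v 1.867 2.627 1.759
v 1.104 3.395 2.23
v 2.676 1.905 4.25
v 1.913 2.673 4.721
v 3.199 3.252 2.897
v 2.436 4.021 3.367
v 1.762 2.383 -2.346
v 2.66 2.187 -1.816
v 1.695 0.982 -0.625
v 0.798 1.177 -1.154
v 2.316 2.754 -1.522
v 1.351 1.549 -0.33
v 1.713 3.147 -1.613
v 0.749 1.942 -0.421
v 1.134 3.182 -2.047
v 0.169 1.977 -0.855
v 0.848 2.843 -2.621
v -0.117 1.638 -1.429
v 0.99 2.289 -3.066
v 0.025 1.084 -1.874
v 1.494 1.778 -3.174
v 0.529 0.573 -1.983
v 2.123 1.551 -2.895
v 1.158 0.346 -1.703
v 2.584 1.712 -2.359
v 1.619 0.507 -1.167
v 3.83 -0.519 -0.309
v 3.013 -0.395 0.615
v 4.191 0.449 -0.12
v 3.373 0.573 0.804
v 4.607 -0.953 0.436
v 3.789 -0.829 1.36
v 4.967 0.015 0.625
v 4.15 0.139 1.549
v -4.333 -4.052 -3.463
v -2.835 -3.852 -2.296
v -4.516 -1.914 -3.595
v -3.017 -1.714 -2.428
v -3.283 -4.046 -4.812
v -1.784 -3.846 -3.645
v -3.465 -1.908 -4.944
v -1.967 -1.708 -3.777
f 1 12 6
f 1 6 2
f 1 2 8
f 1 8 11
f 1 11 12
f 2 6 10
f 6 12 5
f 12 11 3
f 11 8 7
f 8 2 9
f 4 10 5
f 4 5 3
f 4 3 7
f 4 7 9
f 4 9 10
f 5 10 6
f 3 5 12
f 7 3 11
f 9 7 8
f 10 9 2
f 14 16 13
f 17 14 13
f 13 16 15
f 15 17 13
f 14 20 16
f 18 14 17
f 18 20 14
f 16 20 15
f 19 17 15
f 15 20 19
f 19 18 17
f 20 18 19
f 22 21 25
f 22 25 23
f 23 25 26
f 23 26 24
f 25 21 27
f 25 27 26
f 26 27 28
f 26 28 24
f 27 21 29
f 27 29 28
f 28 29 30
f 28 30 24
f 29 21 31
f 29 31 30
f 30 31 32
f 30 32 24
f 31 21 33
f 31 33 32
f 32 33 34
f 32 34 24
f 33 21 35
f 33 35 34
f 34 35 36
f 34 36 24
f 35 21 37
f 35 37 36
f 36 37 38
f 36 38 24
f 37 21 39
f 37 39 38
f 38 39 40
f 38 40 24
f 39 21 22
f 39 22 40
f 40 22 23
f 40 23 24
f 42 44 41
f 45 42 41
f 41 44 43
f 43 45 41
f 42 48 44
f 46 42 45
f 46 48 42
f 44 48 43
f 47 45 43
f 43 48 47
f 47 46 45
f 48 46 47
f 50 52 49
f 53 50 49
f 49 52 51
f 51 53 49
f 50 56 52
f 54 50 53
f 54 56 50
f 52 56 51
f 55 53 51
f 51 56 55
f 55 54 53
f 56 54 55



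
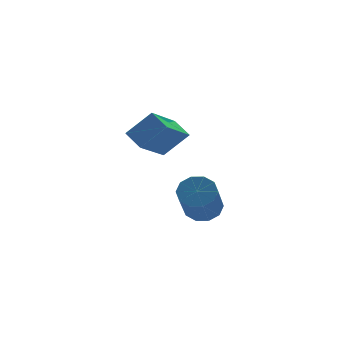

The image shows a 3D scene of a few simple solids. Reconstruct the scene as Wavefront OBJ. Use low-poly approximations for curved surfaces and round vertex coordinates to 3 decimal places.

v 2.771 3.497 -2.262
v 3.508 3.099 -2.205
v 2.727 1.865 -0.682
v 1.989 2.263 -0.738
v 3.517 3.5 -1.876
v 2.735 2.266 -0.353
v 3.241 3.9 -1.694
v 2.459 2.666 -0.171
v 2.785 4.146 -1.729
v 2.003 2.913 -0.206
v 2.324 4.144 -1.967
v 1.542 2.911 -0.444
v 2.033 3.895 -2.318
v 1.252 2.661 -0.795
v 2.025 3.494 -2.647
v 1.243 2.26 -1.124
v 2.301 3.094 -2.829
v 1.519 1.86 -1.306
v 2.757 2.847 -2.794
v 1.975 1.614 -1.271
v 3.218 2.849 -2.556
v 2.436 1.616 -1.033
v -0.527 1.882 2.263
v -0.808 2.73 2.733
v 0.851 2.935 1.188
v 0.57 3.783 1.659
v 0.47 1.637 3.301
v 0.189 2.485 3.772
v 1.848 2.69 2.227
v 1.567 3.538 2.697
f 2 1 5
f 2 5 3
f 3 5 6
f 3 6 4
f 5 1 7
f 5 7 6
f 6 7 8
f 6 8 4
f 7 1 9
f 7 9 8
f 8 9 10
f 8 10 4
f 9 1 11
f 9 11 10
f 10 11 12
f 10 12 4
f 11 1 13
f 11 13 12
f 12 13 14
f 12 14 4
f 13 1 15
f 13 15 14
f 14 15 16
f 14 16 4
f 15 1 17
f 15 17 16
f 16 17 18
f 16 18 4
f 17 1 19
f 17 19 18
f 18 19 20
f 18 20 4
f 19 1 21
f 19 21 20
f 20 21 22
f 20 22 4
f 21 1 2
f 21 2 22
f 22 2 3
f 22 3 4
f 24 26 23
f 27 24 23
f 23 26 25
f 25 27 23
f 24 30 26
f 28 24 27
f 28 30 24
f 26 30 25
f 29 27 25
f 25 30 29
f 29 28 27
f 30 28 29



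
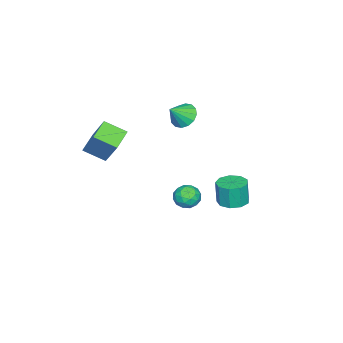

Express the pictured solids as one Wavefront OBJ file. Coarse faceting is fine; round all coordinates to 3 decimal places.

v 0.598 3.675 -2.228
v 1.128 4.374 -2.161
v 1.093 4.263 -0.726
v 0.562 3.565 -0.792
v 0.553 4.552 -2.161
v 0.518 4.441 -0.726
v -0.001 4.319 -2.193
v -0.036 4.209 -0.757
v -0.275 3.786 -2.241
v -0.311 3.675 -0.805
v -0.141 3.2 -2.282
v -0.176 3.09 -0.847
v 0.339 2.837 -2.299
v 0.303 2.727 -0.863
v 0.94 2.866 -2.282
v 0.904 2.756 -0.846
v 1.381 3.274 -2.239
v 1.345 3.163 -0.804
v 1.455 3.869 -2.192
v 1.42 3.759 -0.756
v -0.579 0.975 -4.165
v -0.013 0.48 -3.787
v -1.567 0.1 -3.833
v -1.001 -0.395 -3.455
v -1.195 0.353 -3.123
v -0.584 0.894 -3.327
v -0.996 -0.314 -4.293
v -0.385 0.227 -4.497
v -0.271 -0.316 -3.866
v -0.394 0.096 -3.143
v -1.186 0.484 -4.477
v -1.309 0.896 -3.754
v -0.209 0.805 -4.005
v -1.371 -0.225 -3.615
v -1.484 0.215 -3.42
v -1.152 -0.076 -3.198
v -0.545 1.048 -3.735
v -0.212 0.757 -3.513
v -0.907 0.682 -3.122
v -1.368 -0.177 -4.107
v -1.035 -0.468 -3.885
v -0.428 0.656 -4.422
v -0.096 0.365 -4.2
v -0.673 -0.102 -4.498
v -0.029 0.045 -3.829
v -0.609 -0.469 -3.634
v -0.606 -0.421 -4.126
v -0.247 -0.103 -4.247
v -0.101 0.288 -3.404
v -0.681 -0.227 -3.209
v -0.795 0.213 -3.014
v -0.436 0.531 -3.134
v -0.252 -0.181 -3.451
v -0.899 0.807 -4.411
v -1.479 0.292 -4.216
v -1.144 0.049 -4.486
v -0.785 0.367 -4.606
v -0.971 1.049 -3.986
v -1.551 0.535 -3.791
v -1.333 0.683 -3.373
v -0.974 1.001 -3.494
v -1.328 0.761 -4.169
v -2.27 -0.645 1.648
v -1.725 -0.881 0.998
v -1.37 -1.055 2.552
v -1.619 -0.447 1.09
v -1.688 -0.067 1.33
v -1.913 0.159 1.656
v -2.233 0.169 1.98
v -2.563 -0.039 2.214
v -2.815 -0.41 2.297
v -2.921 -0.843 2.206
v -2.852 -1.224 1.965
v -2.628 -1.449 1.64
v -2.307 -1.459 1.316
v -1.977 -1.251 1.081
v 1.982 -3.237 -0.242
v 2.277 -4.488 0.408
v 0.721 -3.271 0.265
v 1.016 -4.522 0.915
v 2.664 -2.158 1.525
v 2.959 -3.409 2.175
v 1.403 -2.192 2.032
v 1.698 -3.443 2.682
f 2 1 5
f 2 5 3
f 3 5 6
f 3 6 4
f 5 1 7
f 5 7 6
f 6 7 8
f 6 8 4
f 7 1 9
f 7 9 8
f 8 9 10
f 8 10 4
f 9 1 11
f 9 11 10
f 10 11 12
f 10 12 4
f 11 1 13
f 11 13 12
f 12 13 14
f 12 14 4
f 13 1 15
f 13 15 14
f 14 15 16
f 14 16 4
f 15 1 17
f 15 17 16
f 16 17 18
f 16 18 4
f 17 1 19
f 17 19 18
f 18 19 20
f 18 20 4
f 19 1 2
f 19 2 20
f 20 2 3
f 20 3 4
f 21 58 37
f 58 32 61
f 37 61 26
f 58 61 37
f 21 37 33
f 37 26 38
f 33 38 22
f 37 38 33
f 21 33 42
f 33 22 43
f 42 43 28
f 33 43 42
f 21 42 54
f 42 28 57
f 54 57 31
f 42 57 54
f 21 54 58
f 54 31 62
f 58 62 32
f 54 62 58
f 22 38 49
f 38 26 52
f 49 52 30
f 38 52 49
f 26 61 39
f 61 32 60
f 39 60 25
f 61 60 39
f 32 62 59
f 62 31 55
f 59 55 23
f 62 55 59
f 31 57 56
f 57 28 44
f 56 44 27
f 57 44 56
f 28 43 48
f 43 22 45
f 48 45 29
f 43 45 48
f 24 50 36
f 50 30 51
f 36 51 25
f 50 51 36
f 24 36 34
f 36 25 35
f 34 35 23
f 36 35 34
f 24 34 41
f 34 23 40
f 41 40 27
f 34 40 41
f 24 41 46
f 41 27 47
f 46 47 29
f 41 47 46
f 24 46 50
f 46 29 53
f 50 53 30
f 46 53 50
f 25 51 39
f 51 30 52
f 39 52 26
f 51 52 39
f 23 35 59
f 35 25 60
f 59 60 32
f 35 60 59
f 27 40 56
f 40 23 55
f 56 55 31
f 40 55 56
f 29 47 48
f 47 27 44
f 48 44 28
f 47 44 48
f 30 53 49
f 53 29 45
f 49 45 22
f 53 45 49
f 64 63 66
f 64 66 65
f 66 63 67
f 66 67 65
f 67 63 68
f 67 68 65
f 68 63 69
f 68 69 65
f 69 63 70
f 69 70 65
f 70 63 71
f 70 71 65
f 71 63 72
f 71 72 65
f 72 63 73
f 72 73 65
f 73 63 74
f 73 74 65
f 74 63 75
f 74 75 65
f 75 63 76
f 75 76 65
f 76 63 64
f 76 64 65
f 78 80 77
f 81 78 77
f 77 80 79
f 79 81 77
f 78 84 80
f 82 78 81
f 82 84 78
f 80 84 79
f 83 81 79
f 79 84 83
f 83 82 81
f 84 82 83



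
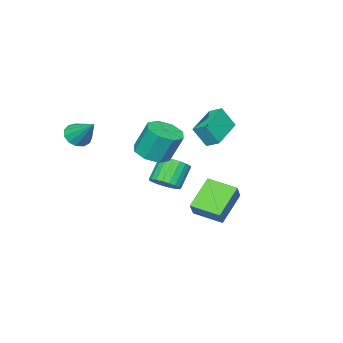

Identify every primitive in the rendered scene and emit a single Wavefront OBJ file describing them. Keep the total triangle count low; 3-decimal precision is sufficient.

v -2.631 -2.528 -4.521
v -2.149 -3.157 -4.188
v -3.127 -3.301 -3.046
v -3.609 -2.672 -3.379
v -2.01 -2.867 -4.032
v -2.988 -3.011 -2.89
v -1.979 -2.518 -3.961
v -2.956 -2.662 -2.819
v -2.06 -2.17 -3.987
v -3.038 -2.315 -2.845
v -2.24 -1.885 -4.105
v -3.218 -2.029 -2.963
v -2.488 -1.711 -4.295
v -3.465 -1.855 -3.153
v -2.76 -1.678 -4.524
v -3.738 -1.822 -3.382
v -3.011 -1.792 -4.753
v -3.988 -1.936 -3.611
v -3.195 -2.033 -4.941
v -4.173 -2.177 -3.799
v -3.282 -2.36 -5.057
v -4.26 -2.504 -3.915
v -3.257 -2.716 -5.08
v -4.234 -2.86 -3.939
v -3.123 -3.039 -5.007
v -4.101 -3.184 -3.865
v -2.904 -3.274 -4.849
v -3.882 -3.419 -3.707
v -2.638 -3.38 -4.635
v -3.616 -3.525 -3.493
v -2.371 -3.339 -4.401
v -3.349 -3.483 -3.259
v -0.623 2.055 -2.416
v 0.063 2.414 -1.526
v -1.004 3.527 -2.716
v -0.318 3.886 -1.826
v 0.858 2.194 -3.614
v 1.544 2.553 -2.724
v 0.477 3.666 -3.914
v 1.163 4.025 -3.024
v 3.014 -3.11 0.757
v 3.512 -2.777 0.306
v 3.226 -1.85 1.923
v 3.134 -2.618 0.204
v 2.718 -2.616 0.277
v 2.396 -2.771 0.502
v 2.27 -3.033 0.809
v 2.38 -3.32 1.099
v 2.692 -3.54 1.28
v 3.106 -3.624 1.295
v 3.491 -3.545 1.14
v 3.724 -3.327 0.862
v 3.732 -3.041 0.552
v -1.941 -2.774 -2.121
v -0.987 -2.416 -2.089
v -1.284 -1.768 -0.448
v -2.239 -2.126 -0.479
v -1.49 -1.898 -2.385
v -1.788 -1.25 -0.744
v -2.258 -1.894 -2.526
v -2.556 -1.245 -0.885
v -2.84 -2.405 -2.43
v -3.138 -1.756 -0.788
v -2.896 -3.132 -2.152
v -3.193 -2.484 -0.511
v -2.392 -3.65 -1.856
v -2.69 -3.002 -0.215
v -1.624 -3.655 -1.715
v -1.922 -3.006 -0.074
v -1.042 -3.144 -1.812
v -1.34 -2.495 -0.17
v -4.214 -0.097 -0.379
v -4.301 0.627 -0.005
v -2.357 0.367 -0.847
v -2.444 1.091 -0.473
v -3.796 -0.631 0.753
v -3.883 0.093 1.127
v -1.939 -0.167 0.285
v -2.026 0.557 0.659
f 2 1 5
f 2 5 3
f 3 5 6
f 3 6 4
f 5 1 7
f 5 7 6
f 6 7 8
f 6 8 4
f 7 1 9
f 7 9 8
f 8 9 10
f 8 10 4
f 9 1 11
f 9 11 10
f 10 11 12
f 10 12 4
f 11 1 13
f 11 13 12
f 12 13 14
f 12 14 4
f 13 1 15
f 13 15 14
f 14 15 16
f 14 16 4
f 15 1 17
f 15 17 16
f 16 17 18
f 16 18 4
f 17 1 19
f 17 19 18
f 18 19 20
f 18 20 4
f 19 1 21
f 19 21 20
f 20 21 22
f 20 22 4
f 21 1 23
f 21 23 22
f 22 23 24
f 22 24 4
f 23 1 25
f 23 25 24
f 24 25 26
f 24 26 4
f 25 1 27
f 25 27 26
f 26 27 28
f 26 28 4
f 27 1 29
f 27 29 28
f 28 29 30
f 28 30 4
f 29 1 31
f 29 31 30
f 30 31 32
f 30 32 4
f 31 1 2
f 31 2 32
f 32 2 3
f 32 3 4
f 34 36 33
f 37 34 33
f 33 36 35
f 35 37 33
f 34 40 36
f 38 34 37
f 38 40 34
f 36 40 35
f 39 37 35
f 35 40 39
f 39 38 37
f 40 38 39
f 42 41 44
f 42 44 43
f 44 41 45
f 44 45 43
f 45 41 46
f 45 46 43
f 46 41 47
f 46 47 43
f 47 41 48
f 47 48 43
f 48 41 49
f 48 49 43
f 49 41 50
f 49 50 43
f 50 41 51
f 50 51 43
f 51 41 52
f 51 52 43
f 52 41 53
f 52 53 43
f 53 41 42
f 53 42 43
f 55 54 58
f 55 58 56
f 56 58 59
f 56 59 57
f 58 54 60
f 58 60 59
f 59 60 61
f 59 61 57
f 60 54 62
f 60 62 61
f 61 62 63
f 61 63 57
f 62 54 64
f 62 64 63
f 63 64 65
f 63 65 57
f 64 54 66
f 64 66 65
f 65 66 67
f 65 67 57
f 66 54 68
f 66 68 67
f 67 68 69
f 67 69 57
f 68 54 70
f 68 70 69
f 69 70 71
f 69 71 57
f 70 54 55
f 70 55 71
f 71 55 56
f 71 56 57
f 73 75 72
f 76 73 72
f 72 75 74
f 74 76 72
f 73 79 75
f 77 73 76
f 77 79 73
f 75 79 74
f 78 76 74
f 74 79 78
f 78 77 76
f 79 77 78



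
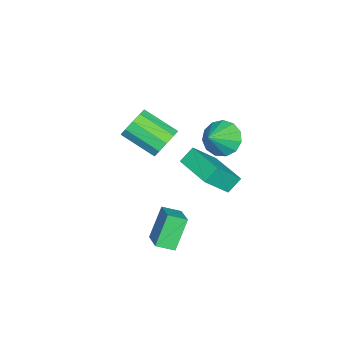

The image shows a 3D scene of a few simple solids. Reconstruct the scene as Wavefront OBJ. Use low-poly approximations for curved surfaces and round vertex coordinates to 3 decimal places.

v -1.416 -2.395 -2.923
v -1.949 -1.994 -2.289
v -2.366 -1.629 -4.205
v -2.899 -1.228 -3.571
v -0.201 -0.832 -2.889
v -0.734 -0.431 -2.255
v -1.151 -0.066 -4.171
v -1.684 0.335 -3.537
v 1.958 -1.116 -3.145
v 2.27 -1.882 -2.818
v 3.026 -0.443 -2.589
v 3.338 -1.209 -2.261
v 2.822 -1.351 -4.519
v 3.134 -2.117 -4.191
v 3.89 -0.678 -3.962
v 4.202 -1.444 -3.635
v -1.045 -0.364 -0.475
v -0.47 0.038 -1.1
v 0.025 -0.636 0.335
v -0.623 0.422 -0.769
v -0.91 0.557 -0.345
v -1.239 0.399 0.038
v -1.508 -0.001 0.259
v -1.629 -0.516 0.246
v -1.565 -0.983 0.004
v -1.337 -1.254 -0.389
v -1.015 -1.242 -0.81
v -0.703 -0.951 -1.125
v -0.5 -0.474 -1.233
v 0.704 -2.242 0.004
v 1.451 -2.482 -0.294
v 1.284 -4.059 0.558
v 0.536 -3.818 0.856
v 1.529 -2.244 0.161
v 1.362 -3.821 1.013
v 1.291 -2.006 0.556
v 1.124 -3.583 1.408
v 0.829 -1.857 0.74
v 0.662 -3.434 1.592
v 0.319 -1.855 0.643
v 0.152 -3.432 1.495
v -0.044 -2.001 0.302
v -0.211 -3.578 1.154
v -0.122 -2.239 -0.153
v -0.289 -3.816 0.699
v 0.116 -2.477 -0.548
v -0.051 -4.054 0.304
v 0.578 -2.626 -0.732
v 0.411 -4.203 0.12
v 1.088 -2.628 -0.635
v 0.921 -4.205 0.217
f 2 4 1
f 5 2 1
f 1 4 3
f 3 5 1
f 2 8 4
f 6 2 5
f 6 8 2
f 4 8 3
f 7 5 3
f 3 8 7
f 7 6 5
f 8 6 7
f 10 12 9
f 13 10 9
f 9 12 11
f 11 13 9
f 10 16 12
f 14 10 13
f 14 16 10
f 12 16 11
f 15 13 11
f 11 16 15
f 15 14 13
f 16 14 15
f 18 17 20
f 18 20 19
f 20 17 21
f 20 21 19
f 21 17 22
f 21 22 19
f 22 17 23
f 22 23 19
f 23 17 24
f 23 24 19
f 24 17 25
f 24 25 19
f 25 17 26
f 25 26 19
f 26 17 27
f 26 27 19
f 27 17 28
f 27 28 19
f 28 17 29
f 28 29 19
f 29 17 18
f 29 18 19
f 31 30 34
f 31 34 32
f 32 34 35
f 32 35 33
f 34 30 36
f 34 36 35
f 35 36 37
f 35 37 33
f 36 30 38
f 36 38 37
f 37 38 39
f 37 39 33
f 38 30 40
f 38 40 39
f 39 40 41
f 39 41 33
f 40 30 42
f 40 42 41
f 41 42 43
f 41 43 33
f 42 30 44
f 42 44 43
f 43 44 45
f 43 45 33
f 44 30 46
f 44 46 45
f 45 46 47
f 45 47 33
f 46 30 48
f 46 48 47
f 47 48 49
f 47 49 33
f 48 30 50
f 48 50 49
f 49 50 51
f 49 51 33
f 50 30 31
f 50 31 51
f 51 31 32
f 51 32 33



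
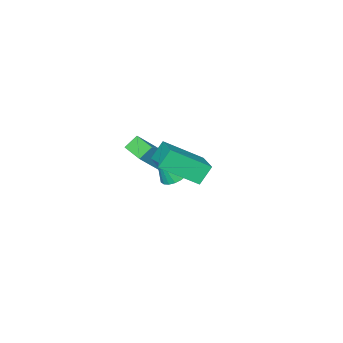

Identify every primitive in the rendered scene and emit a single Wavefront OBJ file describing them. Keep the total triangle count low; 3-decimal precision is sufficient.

v 0.053 2.456 3.198
v 1.45 1.306 4.284
v 1.009 4.128 3.739
v 2.405 2.978 4.825
v 0.695 2.382 2.295
v 2.091 1.232 3.381
v 1.65 4.054 2.836
v 3.047 2.904 3.922
v -2.661 -2.75 -1.303
v -2.004 -3.043 -1.756
v -1.819 -3.19 0.203
v -1.915 -2.704 -1.707
v -1.954 -2.374 -1.588
v -2.116 -2.108 -1.42
v -2.372 -1.954 -1.232
v -2.678 -1.937 -1.056
v -2.981 -2.061 -0.922
v -3.229 -2.304 -0.855
v -3.378 -2.624 -0.865
v -3.404 -2.966 -0.95
v -3.301 -3.271 -1.097
v -3.087 -3.485 -1.279
v -2.8 -3.573 -1.465
v -2.488 -3.518 -1.623
v -2.207 -3.331 -1.726
v -0.782 -2.74 0.497
v -1.409 -2.593 1.111
v -0.628 -1.448 0.346
v -1.256 -1.301 0.96
v 0.436 -2.739 1.74
v -0.192 -2.592 2.354
v 0.589 -1.447 1.589
v -0.038 -1.3 2.203
f 2 4 1
f 5 2 1
f 1 4 3
f 3 5 1
f 2 8 4
f 6 2 5
f 6 8 2
f 4 8 3
f 7 5 3
f 3 8 7
f 7 6 5
f 8 6 7
f 10 9 12
f 10 12 11
f 12 9 13
f 12 13 11
f 13 9 14
f 13 14 11
f 14 9 15
f 14 15 11
f 15 9 16
f 15 16 11
f 16 9 17
f 16 17 11
f 17 9 18
f 17 18 11
f 18 9 19
f 18 19 11
f 19 9 20
f 19 20 11
f 20 9 21
f 20 21 11
f 21 9 22
f 21 22 11
f 22 9 23
f 22 23 11
f 23 9 24
f 23 24 11
f 24 9 25
f 24 25 11
f 25 9 10
f 25 10 11
f 27 29 26
f 30 27 26
f 26 29 28
f 28 30 26
f 27 33 29
f 31 27 30
f 31 33 27
f 29 33 28
f 32 30 28
f 28 33 32
f 32 31 30
f 33 31 32



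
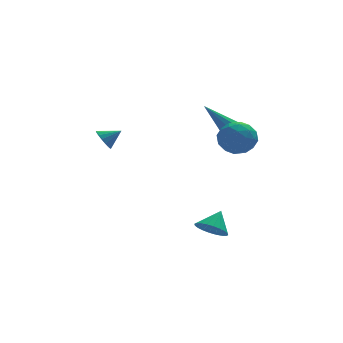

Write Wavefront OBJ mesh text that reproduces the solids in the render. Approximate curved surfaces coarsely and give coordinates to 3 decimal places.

v 1.03 -2.184 -3.968
v 1.746 -2.847 -4.056
v 1.79 -1.496 -2.972
v 1.852 -2.588 -4.316
v 1.833 -2.267 -4.524
v 1.692 -1.934 -4.646
v 1.45 -1.639 -4.666
v 1.144 -1.426 -4.579
v 0.82 -1.329 -4.399
v 0.529 -1.363 -4.154
v 0.314 -1.521 -3.88
v 0.208 -1.781 -3.62
v 0.227 -2.101 -3.413
v 0.368 -2.435 -3.29
v 0.61 -2.73 -3.271
v 0.916 -2.942 -3.358
v 1.24 -3.039 -3.537
v 1.531 -3.006 -3.783
v -3.55 3.213 1.12
v -3.15 3.403 0.502
v -2.55 3.127 1.74
v -3.221 3.722 0.661
v -3.368 3.925 0.925
v -3.556 3.965 1.234
v -3.743 3.832 1.517
v -3.885 3.558 1.708
v -3.951 3.205 1.765
v -3.925 2.853 1.674
v -3.813 2.585 1.456
v -3.641 2.46 1.161
v -3.448 2.508 0.856
v -3.278 2.717 0.612
v -3.17 3.04 0.484
v 2.28 -1.507 3.192
v 2.77 -1.144 3.209
v 1.22 -0.133 4.428
v 2.559 -1.041 2.914
v 2.241 -1.116 2.725
v 1.938 -1.34 2.714
v 1.766 -1.628 2.886
v 1.789 -1.869 3.175
v 2 -1.972 3.47
v 2.318 -1.897 3.658
v 2.621 -1.673 3.669
v 2.793 -1.385 3.497
v 2.234 -1.39 2.403
v 3.241 -1.725 2.889
v 1.499 -3.095 2.751
v 2.506 -3.43 3.237
v 1.838 -2.634 3.768
v 2.292 -1.58 3.553
v 2.448 -3.24 2.087
v 2.902 -2.186 1.872
v 3.373 -2.868 2.694
v 2.996 -2.493 3.733
v 1.744 -2.327 1.907
v 1.367 -1.952 2.946
v 2.802 -1.408 2.616
v 1.938 -3.412 3.024
v 1.545 -2.944 3.336
v 2.137 -3.141 3.622
v 2.244 -1.323 3.006
v 2.836 -1.52 3.292
v 2.011 -2.054 3.808
v 1.904 -3.3 2.348
v 2.496 -3.497 2.634
v 2.603 -1.679 2.018
v 3.195 -1.876 2.304
v 2.729 -2.766 1.832
v 3.471 -2.277 2.787
v 3.04 -3.279 2.991
v 3.006 -3.167 2.315
v 3.273 -2.548 2.189
v 3.25 -2.056 3.397
v 2.818 -3.058 3.602
v 2.425 -2.59 3.914
v 2.692 -1.971 3.788
v 3.327 -2.728 3.283
v 1.922 -1.762 2.038
v 1.49 -2.764 2.243
v 2.048 -2.849 1.852
v 2.315 -2.23 1.726
v 1.7 -1.541 2.649
v 1.269 -2.543 2.853
v 1.467 -2.272 3.451
v 1.734 -1.653 3.325
v 1.413 -2.092 2.357
f 2 1 4
f 2 4 3
f 4 1 5
f 4 5 3
f 5 1 6
f 5 6 3
f 6 1 7
f 6 7 3
f 7 1 8
f 7 8 3
f 8 1 9
f 8 9 3
f 9 1 10
f 9 10 3
f 10 1 11
f 10 11 3
f 11 1 12
f 11 12 3
f 12 1 13
f 12 13 3
f 13 1 14
f 13 14 3
f 14 1 15
f 14 15 3
f 15 1 16
f 15 16 3
f 16 1 17
f 16 17 3
f 17 1 18
f 17 18 3
f 18 1 2
f 18 2 3
f 20 19 22
f 20 22 21
f 22 19 23
f 22 23 21
f 23 19 24
f 23 24 21
f 24 19 25
f 24 25 21
f 25 19 26
f 25 26 21
f 26 19 27
f 26 27 21
f 27 19 28
f 27 28 21
f 28 19 29
f 28 29 21
f 29 19 30
f 29 30 21
f 30 19 31
f 30 31 21
f 31 19 32
f 31 32 21
f 32 19 33
f 32 33 21
f 33 19 20
f 33 20 21
f 35 34 37
f 35 37 36
f 37 34 38
f 37 38 36
f 38 34 39
f 38 39 36
f 39 34 40
f 39 40 36
f 40 34 41
f 40 41 36
f 41 34 42
f 41 42 36
f 42 34 43
f 42 43 36
f 43 34 44
f 43 44 36
f 44 34 45
f 44 45 36
f 45 34 35
f 45 35 36
f 46 83 62
f 83 57 86
f 62 86 51
f 83 86 62
f 46 62 58
f 62 51 63
f 58 63 47
f 62 63 58
f 46 58 67
f 58 47 68
f 67 68 53
f 58 68 67
f 46 67 79
f 67 53 82
f 79 82 56
f 67 82 79
f 46 79 83
f 79 56 87
f 83 87 57
f 79 87 83
f 47 63 74
f 63 51 77
f 74 77 55
f 63 77 74
f 51 86 64
f 86 57 85
f 64 85 50
f 86 85 64
f 57 87 84
f 87 56 80
f 84 80 48
f 87 80 84
f 56 82 81
f 82 53 69
f 81 69 52
f 82 69 81
f 53 68 73
f 68 47 70
f 73 70 54
f 68 70 73
f 49 75 61
f 75 55 76
f 61 76 50
f 75 76 61
f 49 61 59
f 61 50 60
f 59 60 48
f 61 60 59
f 49 59 66
f 59 48 65
f 66 65 52
f 59 65 66
f 49 66 71
f 66 52 72
f 71 72 54
f 66 72 71
f 49 71 75
f 71 54 78
f 75 78 55
f 71 78 75
f 50 76 64
f 76 55 77
f 64 77 51
f 76 77 64
f 48 60 84
f 60 50 85
f 84 85 57
f 60 85 84
f 52 65 81
f 65 48 80
f 81 80 56
f 65 80 81
f 54 72 73
f 72 52 69
f 73 69 53
f 72 69 73
f 55 78 74
f 78 54 70
f 74 70 47
f 78 70 74



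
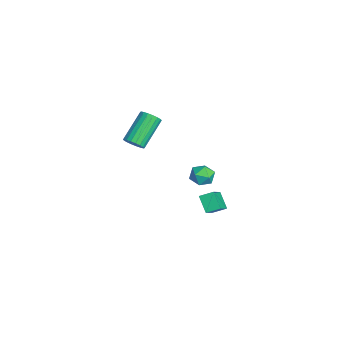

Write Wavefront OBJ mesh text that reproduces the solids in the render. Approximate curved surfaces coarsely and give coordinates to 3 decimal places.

v -2.402 0.794 -1.436
v -1.988 1.045 -0.841
v -2.012 -0.365 -1.219
v -1.598 -0.114 -0.624
v -2.364 -0.111 -0.586
v -2.605 0.606 -0.72
v -1.395 0.074 -1.34
v -1.636 0.791 -1.474
v -1.365 0.601 -0.782
v -1.964 0.486 -0.316
v -2.036 0.194 -1.744
v -2.635 0.079 -1.278
v -2.261 0.228 -2.956
v -2.166 1.019 -2.632
v -3.616 0.868 -4.124
v -3.522 1.659 -3.8
v -1.458 0.461 -3.76
v -1.364 1.252 -3.436
v -2.814 1.101 -4.928
v -2.719 1.892 -4.604
v -1.624 -3.405 2.318
v -1.098 -3.15 2.553
v -2.21 -2.04 3.838
v -2.736 -2.295 3.602
v -1.164 -2.975 2.344
v -2.277 -1.865 3.629
v -1.321 -2.885 2.13
v -2.434 -1.775 3.415
v -1.538 -2.898 1.954
v -2.651 -1.788 3.238
v -1.772 -3.012 1.849
v -2.885 -1.901 3.133
v -1.977 -3.203 1.837
v -3.09 -2.093 3.121
v -2.112 -3.434 1.92
v -3.224 -2.324 3.205
v -2.15 -3.66 2.082
v -3.262 -2.55 3.367
v -2.083 -3.835 2.291
v -3.196 -2.725 3.576
v -1.926 -3.925 2.505
v -3.039 -2.815 3.79
v -1.709 -3.912 2.682
v -2.822 -2.802 3.966
v -1.475 -3.799 2.787
v -2.588 -2.688 4.071
v -1.27 -3.607 2.799
v -2.383 -2.497 4.083
v -1.136 -3.376 2.715
v -2.248 -2.266 4
f 1 12 6
f 1 6 2
f 1 2 8
f 1 8 11
f 1 11 12
f 2 6 10
f 6 12 5
f 12 11 3
f 11 8 7
f 8 2 9
f 4 10 5
f 4 5 3
f 4 3 7
f 4 7 9
f 4 9 10
f 5 10 6
f 3 5 12
f 7 3 11
f 9 7 8
f 10 9 2
f 14 16 13
f 17 14 13
f 13 16 15
f 15 17 13
f 14 20 16
f 18 14 17
f 18 20 14
f 16 20 15
f 19 17 15
f 15 20 19
f 19 18 17
f 20 18 19
f 22 21 25
f 22 25 23
f 23 25 26
f 23 26 24
f 25 21 27
f 25 27 26
f 26 27 28
f 26 28 24
f 27 21 29
f 27 29 28
f 28 29 30
f 28 30 24
f 29 21 31
f 29 31 30
f 30 31 32
f 30 32 24
f 31 21 33
f 31 33 32
f 32 33 34
f 32 34 24
f 33 21 35
f 33 35 34
f 34 35 36
f 34 36 24
f 35 21 37
f 35 37 36
f 36 37 38
f 36 38 24
f 37 21 39
f 37 39 38
f 38 39 40
f 38 40 24
f 39 21 41
f 39 41 40
f 40 41 42
f 40 42 24
f 41 21 43
f 41 43 42
f 42 43 44
f 42 44 24
f 43 21 45
f 43 45 44
f 44 45 46
f 44 46 24
f 45 21 47
f 45 47 46
f 46 47 48
f 46 48 24
f 47 21 49
f 47 49 48
f 48 49 50
f 48 50 24
f 49 21 22
f 49 22 50
f 50 22 23
f 50 23 24



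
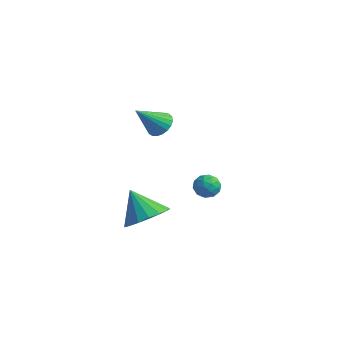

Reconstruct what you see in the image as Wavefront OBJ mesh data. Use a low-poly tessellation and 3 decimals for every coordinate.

v -1.277 -0.318 2.587
v -0.662 -0.53 2.579
v -1.623 -1.362 3.693
v -0.652 -0.335 2.766
v -0.75 -0.137 2.922
v -0.939 0.029 3.02
v -1.187 0.136 3.043
v -1.45 0.164 2.987
v -1.683 0.108 2.862
v -1.845 -0.021 2.689
v -1.91 -0.201 2.498
v -1.865 -0.402 2.323
v -1.718 -0.589 2.194
v -1.495 -0.728 2.132
v -1.234 -0.797 2.149
v -0.981 -0.783 2.241
v -0.778 -0.689 2.394
v -1.434 3.109 -2.125
v -0.907 2.75 -2.059
v -1.793 2.45 -2.841
v -1.266 2.091 -2.775
v -1.696 2.121 -2.3
v -1.474 2.528 -1.857
v -1.226 2.672 -3.043
v -1.004 3.079 -2.6
v -0.778 2.479 -2.626
v -1.069 2.139 -2.166
v -1.631 3.061 -2.734
v -1.922 2.721 -2.274
v -1.139 2.988 -2.029
v -1.561 2.212 -2.871
v -1.814 2.23 -2.592
v -1.504 2.019 -2.553
v -1.472 2.857 -1.911
v -1.162 2.646 -1.871
v -1.626 2.276 -2.013
v -1.538 2.554 -3.029
v -1.228 2.343 -2.989
v -1.196 3.181 -2.347
v -0.886 2.97 -2.308
v -1.074 2.924 -2.887
v -0.754 2.617 -2.323
v -0.965 2.23 -2.744
v -0.941 2.571 -2.902
v -0.811 2.811 -2.642
v -0.924 2.417 -2.053
v -1.136 2.029 -2.474
v -1.388 2.047 -2.195
v -1.258 2.287 -1.935
v -0.849 2.258 -2.387
v -1.564 3.171 -2.426
v -1.776 2.783 -2.847
v -1.442 2.913 -2.965
v -1.312 3.153 -2.705
v -1.735 2.97 -2.156
v -1.946 2.583 -2.577
v -1.889 2.389 -2.258
v -1.759 2.629 -1.998
v -1.851 2.942 -2.513
v 0.033 -2.461 -1.321
v 0.774 -2.061 -0.745
v -0.913 -2.439 -0.119
v 0.547 -1.671 -0.931
v 0.202 -1.461 -1.206
v -0.182 -1.481 -1.507
v -0.516 -1.725 -1.766
v -0.724 -2.138 -1.923
v -0.759 -2.624 -1.942
v -0.613 -3.073 -1.819
v -0.318 -3.382 -1.581
v 0.057 -3.48 -1.284
v 0.426 -3.344 -0.996
v 0.706 -3.006 -0.782
v 0.831 -2.543 -0.691
f 2 1 4
f 2 4 3
f 4 1 5
f 4 5 3
f 5 1 6
f 5 6 3
f 6 1 7
f 6 7 3
f 7 1 8
f 7 8 3
f 8 1 9
f 8 9 3
f 9 1 10
f 9 10 3
f 10 1 11
f 10 11 3
f 11 1 12
f 11 12 3
f 12 1 13
f 12 13 3
f 13 1 14
f 13 14 3
f 14 1 15
f 14 15 3
f 15 1 16
f 15 16 3
f 16 1 17
f 16 17 3
f 17 1 2
f 17 2 3
f 18 55 34
f 55 29 58
f 34 58 23
f 55 58 34
f 18 34 30
f 34 23 35
f 30 35 19
f 34 35 30
f 18 30 39
f 30 19 40
f 39 40 25
f 30 40 39
f 18 39 51
f 39 25 54
f 51 54 28
f 39 54 51
f 18 51 55
f 51 28 59
f 55 59 29
f 51 59 55
f 19 35 46
f 35 23 49
f 46 49 27
f 35 49 46
f 23 58 36
f 58 29 57
f 36 57 22
f 58 57 36
f 29 59 56
f 59 28 52
f 56 52 20
f 59 52 56
f 28 54 53
f 54 25 41
f 53 41 24
f 54 41 53
f 25 40 45
f 40 19 42
f 45 42 26
f 40 42 45
f 21 47 33
f 47 27 48
f 33 48 22
f 47 48 33
f 21 33 31
f 33 22 32
f 31 32 20
f 33 32 31
f 21 31 38
f 31 20 37
f 38 37 24
f 31 37 38
f 21 38 43
f 38 24 44
f 43 44 26
f 38 44 43
f 21 43 47
f 43 26 50
f 47 50 27
f 43 50 47
f 22 48 36
f 48 27 49
f 36 49 23
f 48 49 36
f 20 32 56
f 32 22 57
f 56 57 29
f 32 57 56
f 24 37 53
f 37 20 52
f 53 52 28
f 37 52 53
f 26 44 45
f 44 24 41
f 45 41 25
f 44 41 45
f 27 50 46
f 50 26 42
f 46 42 19
f 50 42 46
f 61 60 63
f 61 63 62
f 63 60 64
f 63 64 62
f 64 60 65
f 64 65 62
f 65 60 66
f 65 66 62
f 66 60 67
f 66 67 62
f 67 60 68
f 67 68 62
f 68 60 69
f 68 69 62
f 69 60 70
f 69 70 62
f 70 60 71
f 70 71 62
f 71 60 72
f 71 72 62
f 72 60 73
f 72 73 62
f 73 60 74
f 73 74 62
f 74 60 61
f 74 61 62



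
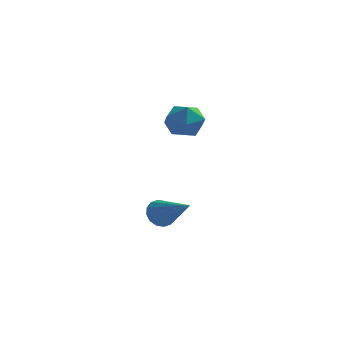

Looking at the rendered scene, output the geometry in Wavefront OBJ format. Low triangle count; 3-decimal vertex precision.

v 1.754 0.442 3.593
v 2.54 0.17 3.33
v 1.44 -0.87 4.01
v 2.226 -1.142 3.747
v 2.156 -0.615 4.439
v 2.35 0.196 4.181
v 1.63 -0.896 3.159
v 1.824 -0.085 2.901
v 2.463 -0.657 3.061
v 2.789 -0.483 3.852
v 1.191 -0.217 3.488
v 1.517 -0.043 4.279
v 1.051 -0.195 -1.181
v 1.432 -0.186 -1.72
v 2.409 -1.285 -0.239
v 1.527 0.088 -1.539
v 1.494 0.287 -1.263
v 1.342 0.356 -0.965
v 1.113 0.277 -0.724
v 0.866 0.072 -0.606
v 0.669 -0.205 -0.642
v 0.575 -0.479 -0.822
v 0.607 -0.677 -1.099
v 0.759 -0.746 -1.397
v 0.988 -0.668 -1.638
v 1.235 -0.463 -1.756
f 1 12 6
f 1 6 2
f 1 2 8
f 1 8 11
f 1 11 12
f 2 6 10
f 6 12 5
f 12 11 3
f 11 8 7
f 8 2 9
f 4 10 5
f 4 5 3
f 4 3 7
f 4 7 9
f 4 9 10
f 5 10 6
f 3 5 12
f 7 3 11
f 9 7 8
f 10 9 2
f 14 13 16
f 14 16 15
f 16 13 17
f 16 17 15
f 17 13 18
f 17 18 15
f 18 13 19
f 18 19 15
f 19 13 20
f 19 20 15
f 20 13 21
f 20 21 15
f 21 13 22
f 21 22 15
f 22 13 23
f 22 23 15
f 23 13 24
f 23 24 15
f 24 13 25
f 24 25 15
f 25 13 26
f 25 26 15
f 26 13 14
f 26 14 15

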